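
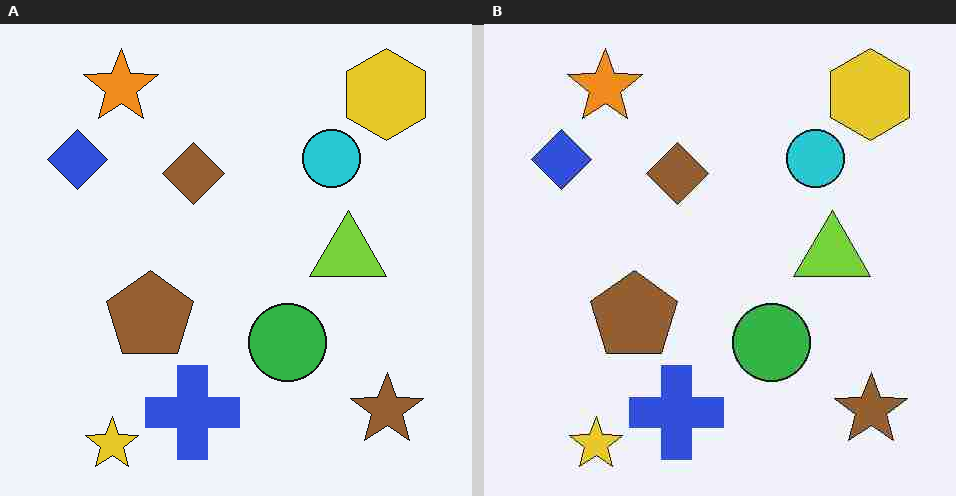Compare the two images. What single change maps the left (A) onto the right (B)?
It was degraded with heavy JPEG compression.

Blocky 8×8 compression artifacts appear around shape edges and the flat background shows ringing — characteristic JPEG degradation.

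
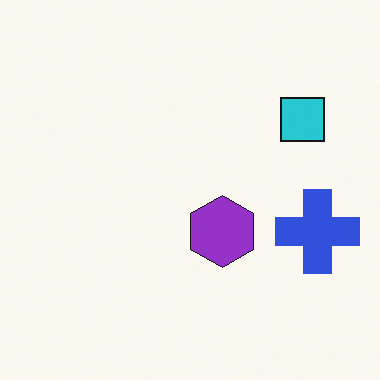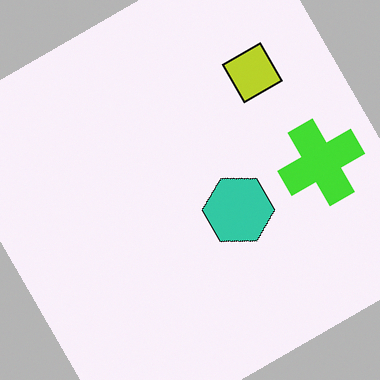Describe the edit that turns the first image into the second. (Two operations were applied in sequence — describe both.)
It was rotated counter-clockwise by a clearly visible amount, then hue-shifted through roughly half the color wheel.

Every shape is tilted by the same angle and the image corners show triangular fill wedges — a whole-image rotation by a non-right angle. Every shape's color has rotated by the same amount around the hue wheel — a uniform hue shift.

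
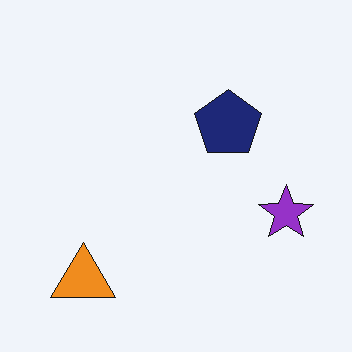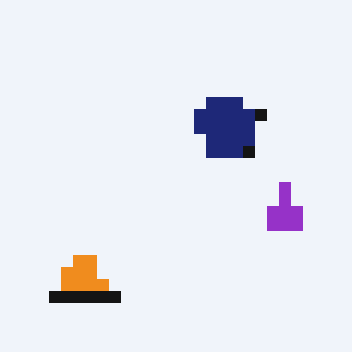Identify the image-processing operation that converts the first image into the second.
The image was coarsely pixelated.

Shapes are reduced to large square blocks; fine edges and outlines are lost — a downscale-then-upscale (mosaic) effect.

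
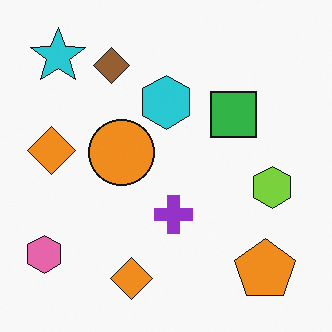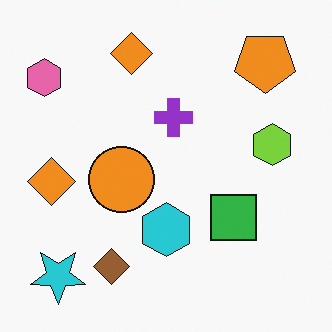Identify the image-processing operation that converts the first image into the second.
This is the original image flipped vertically (top ↔ bottom).

The cyan star is in the top-left of the first image and the bottom-left of the second — shapes on opposite sides of the horizontal midline have swapped in a mirror flip.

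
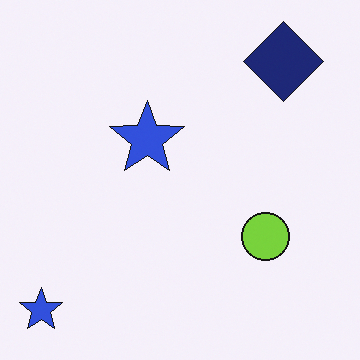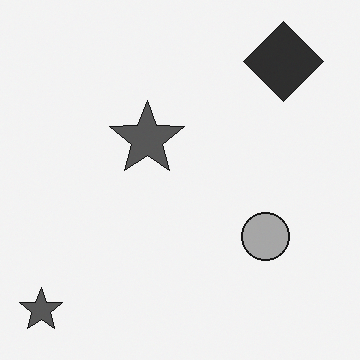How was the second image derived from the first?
This is the original image converted to grayscale.

All color is removed — every shape is now a shade of grey.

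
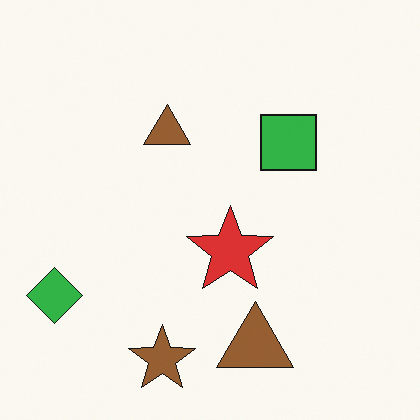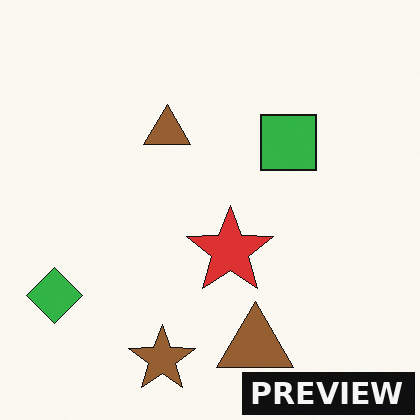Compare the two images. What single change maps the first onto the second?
The transformation is: watermarked with the text "PREVIEW" in the lower-right corner.

A dark label reading "PREVIEW" appears in the lower-right corner.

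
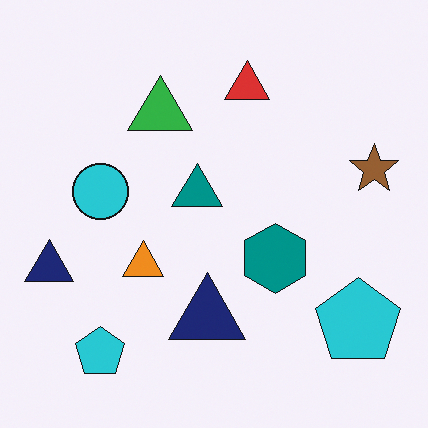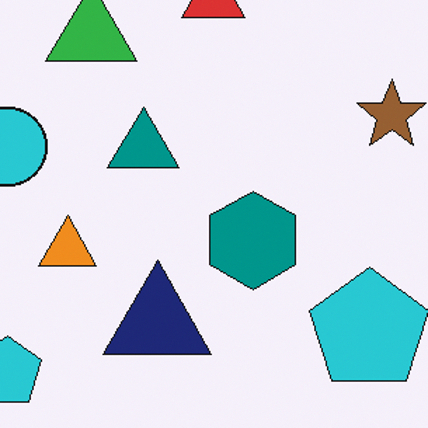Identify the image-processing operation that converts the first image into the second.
It was cropped slightly and scaled back up.

The visible shapes are larger and the field of view is narrower; shapes near the original edges may be partly or wholly outside the frame — a crop-and-rescale.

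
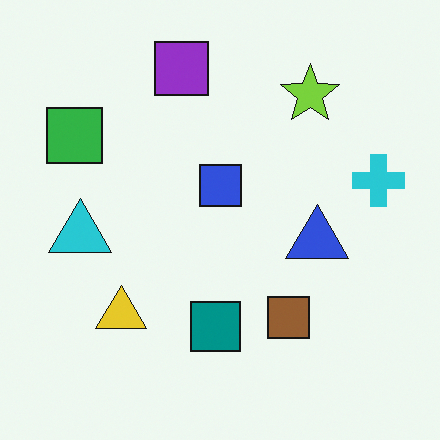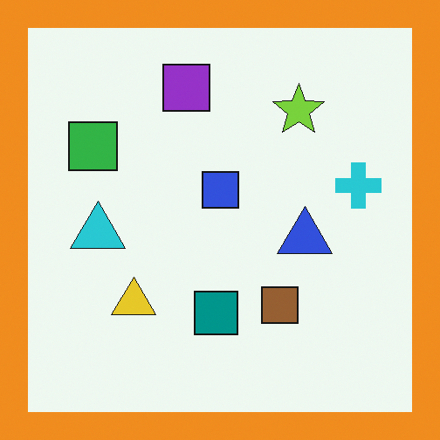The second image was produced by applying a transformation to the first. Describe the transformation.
It was framed with a orange border.

A solid orange frame runs around the edge of the second image, with the content slightly shrunk inside it.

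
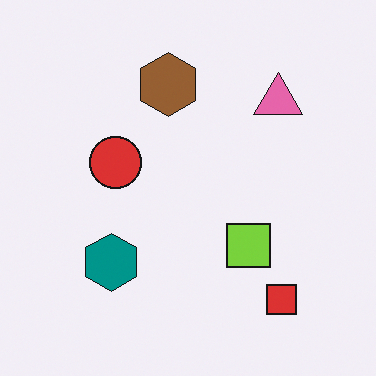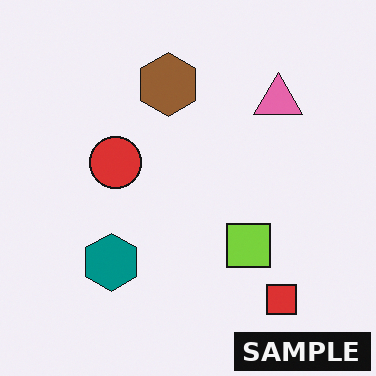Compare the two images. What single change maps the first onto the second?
It was watermarked with the text "SAMPLE" in the lower-right corner.

A dark label reading "SAMPLE" appears in the lower-right corner.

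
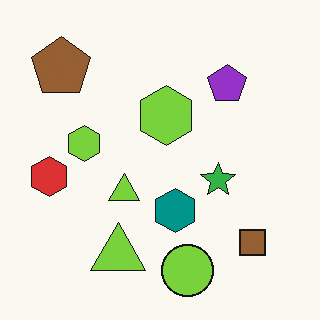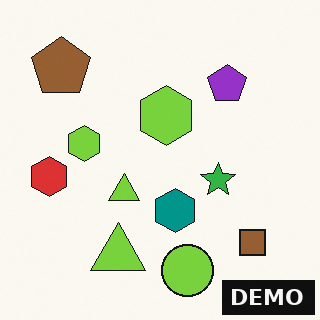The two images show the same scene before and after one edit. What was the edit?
The transformation is: watermarked with the text "DEMO" in the lower-right corner.

A dark label reading "DEMO" appears in the lower-right corner.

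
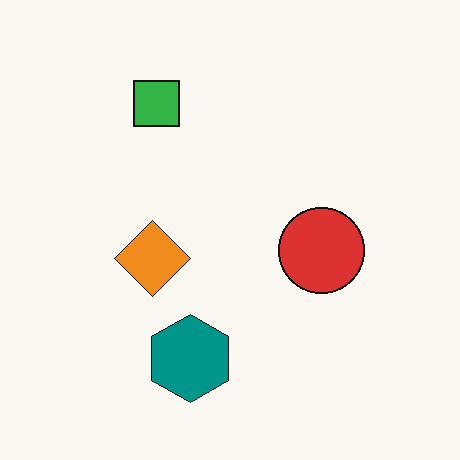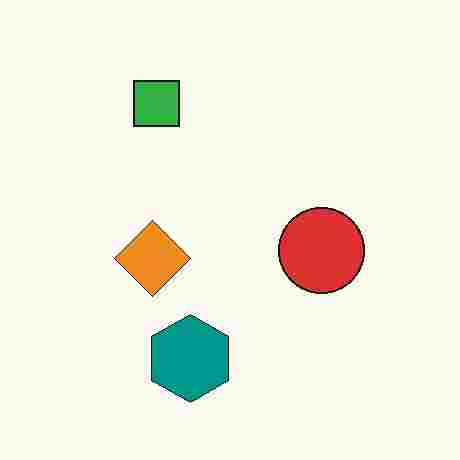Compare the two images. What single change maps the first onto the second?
It was heavily JPEG-compressed with obvious blocking artifacts.

Blocky 8×8 compression artifacts appear around shape edges and the flat background shows ringing — characteristic JPEG degradation.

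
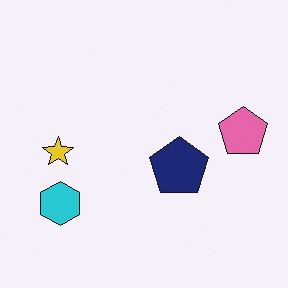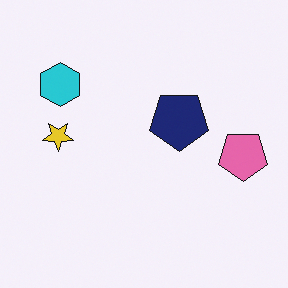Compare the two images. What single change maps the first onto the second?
The transformation is: flipped vertically (top ↔ bottom).

The cyan hexagon is in the bottom-left of the first image and the top-left of the second — shapes on opposite sides of the horizontal midline have swapped in a mirror flip.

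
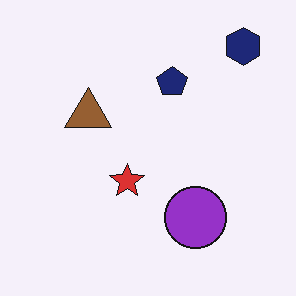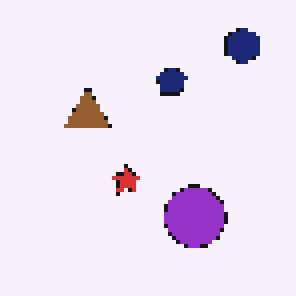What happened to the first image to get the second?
This is the original image mildly pixelated.

Shapes are reduced to large square blocks; fine edges and outlines are lost — a downscale-then-upscale (mosaic) effect.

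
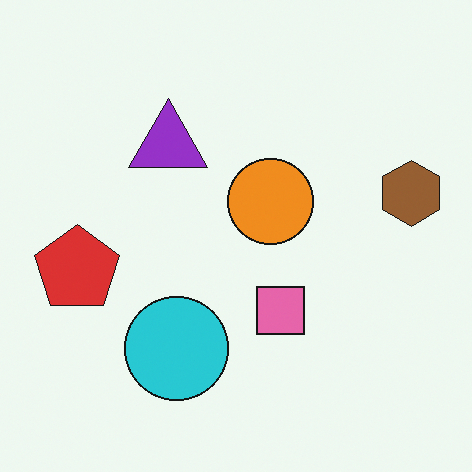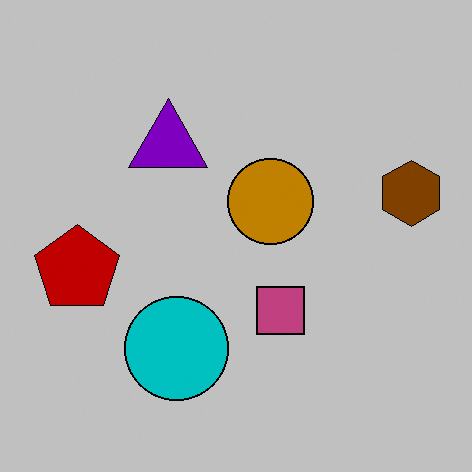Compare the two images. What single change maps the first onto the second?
The second image is the first heavily posterized to just a handful of flat colors.

Each flat color has snapped to a coarser quantized level — most visibly, the near-white background has dropped to a flat grey.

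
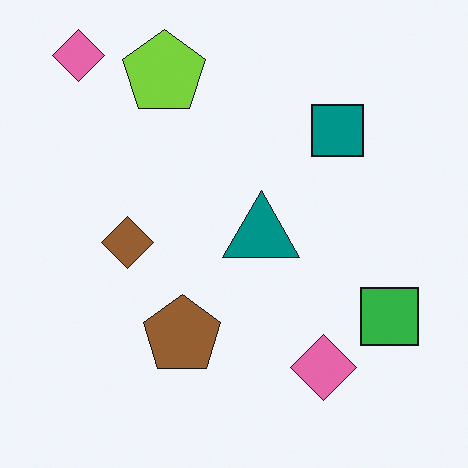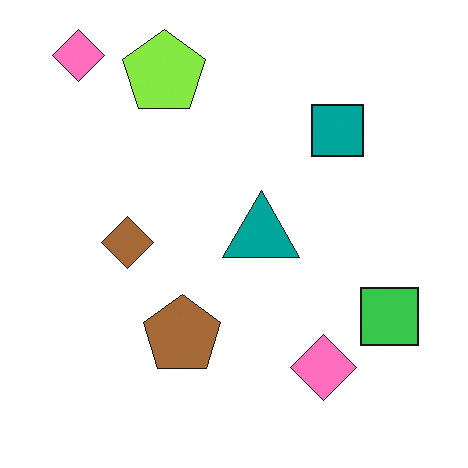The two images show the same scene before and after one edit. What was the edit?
It was brightened a little.

Every pixel — background and shapes alike — is uniformly brightened.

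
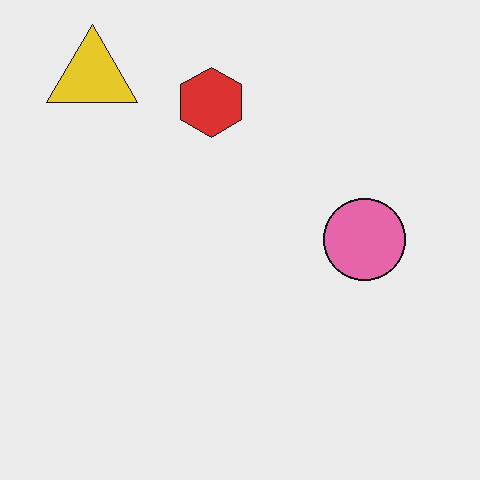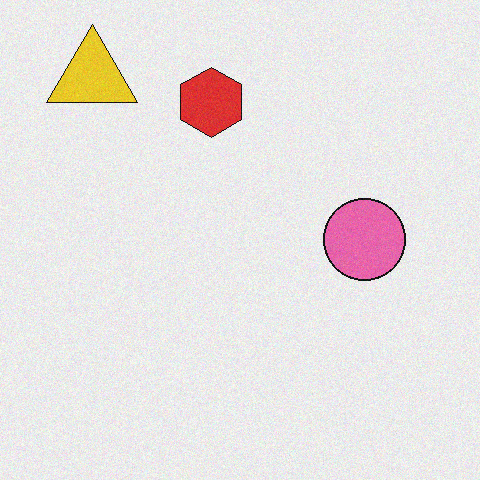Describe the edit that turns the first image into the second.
The second image is the first degraded with subtle gaussian noise.

Random speckle covers the whole image, including the flat background.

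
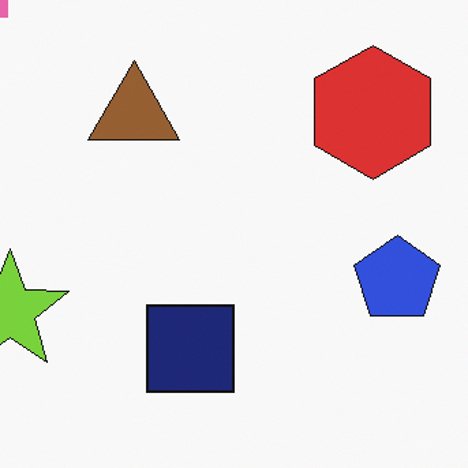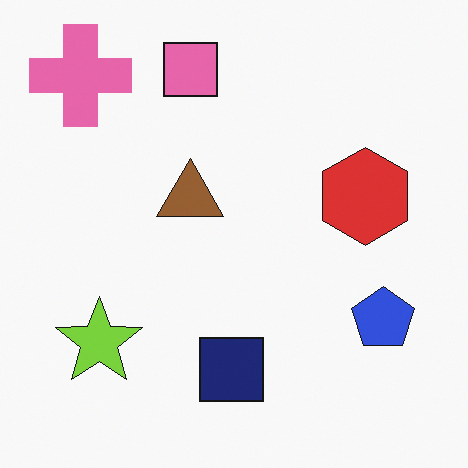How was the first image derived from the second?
The first image is the second cropped slightly and scaled back up.

The visible shapes are larger and the field of view is narrower; shapes near the original edges may be partly or wholly outside the frame — a crop-and-rescale.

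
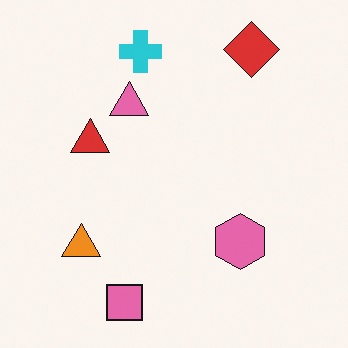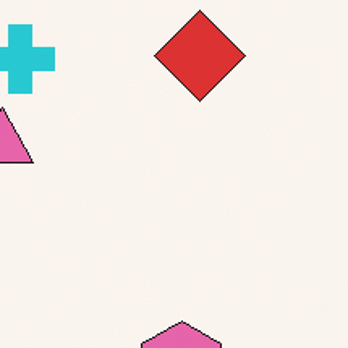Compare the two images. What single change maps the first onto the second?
Cropped tightly and scaled back up.

The visible shapes are larger and the field of view is narrower; shapes near the original edges may be partly or wholly outside the frame — a crop-and-rescale.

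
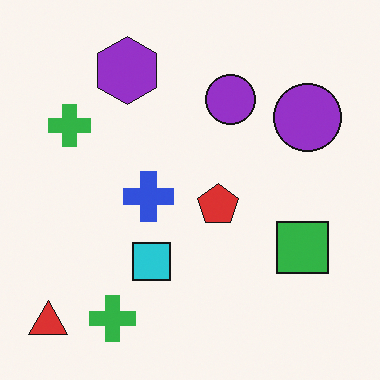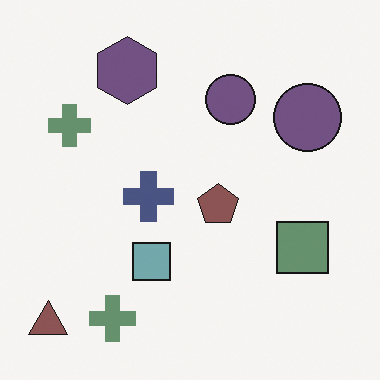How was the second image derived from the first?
The image was made much more muted (saturation change).

All colors are more muted and greyish — a global saturation change.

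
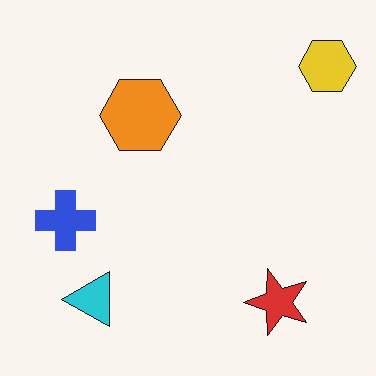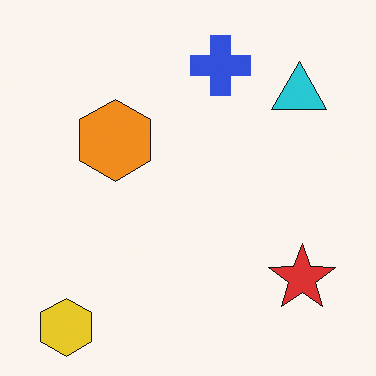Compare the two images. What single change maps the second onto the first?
It was transposed (reflected across the top-left ↔ bottom-right diagonal).

Shapes have swapped their row and column positions — what was in the top-right is now in the bottom-left — a diagonal reflection.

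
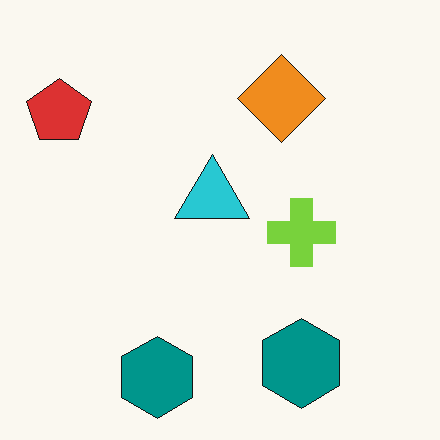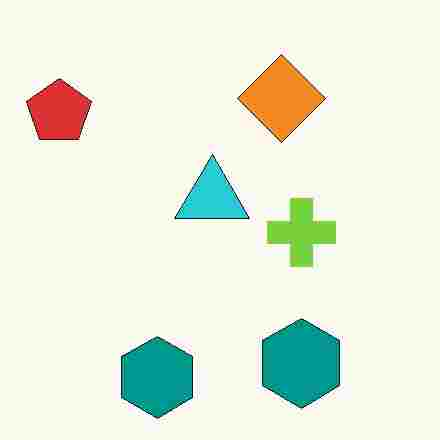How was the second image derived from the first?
This is the original image degraded with heavy JPEG compression.

Blocky 8×8 compression artifacts appear around shape edges and the flat background shows ringing — characteristic JPEG degradation.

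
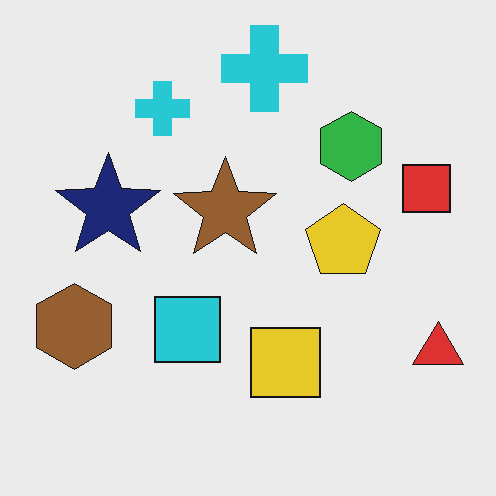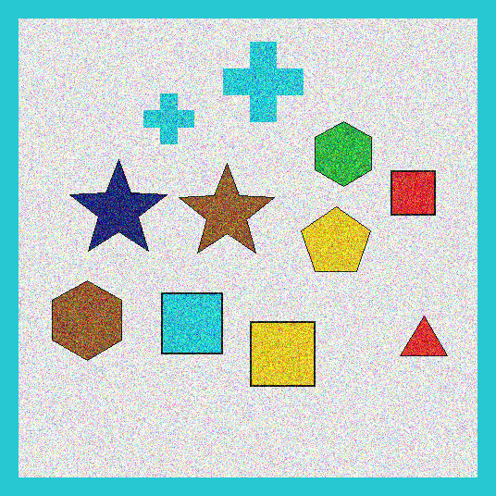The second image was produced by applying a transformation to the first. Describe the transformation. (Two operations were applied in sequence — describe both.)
The image was degraded with heavy additive noise, then framed with a cyan border.

Random speckle covers the whole image, including the flat background. A solid cyan frame runs around the edge of the second image, with the content slightly shrunk inside it.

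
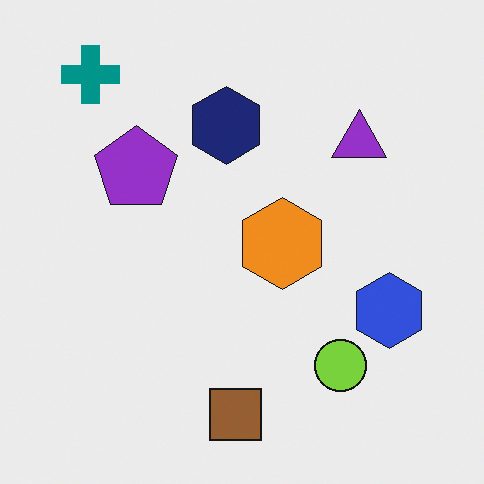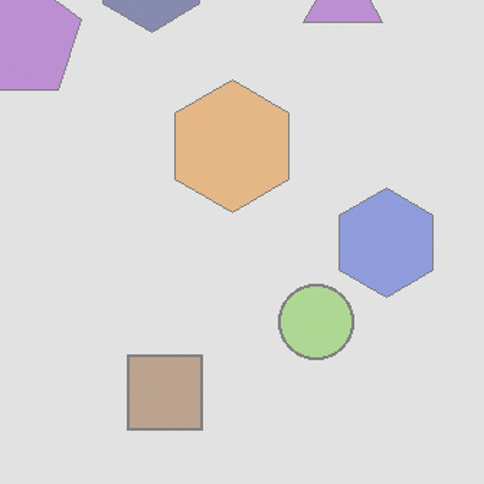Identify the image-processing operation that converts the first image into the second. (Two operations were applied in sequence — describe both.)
The transformation is: given much lower contrast, then cropped to a modestly smaller region and rescaled.

Tones are pushed toward mid-grey across the whole image — a global contrast change. The visible shapes are larger and the field of view is narrower; shapes near the original edges may be partly or wholly outside the frame — a crop-and-rescale.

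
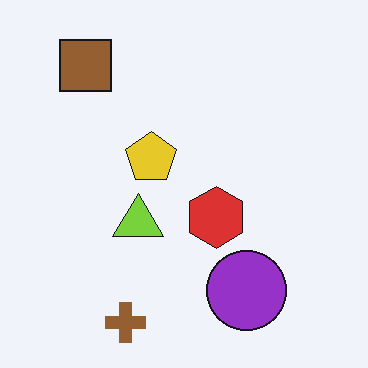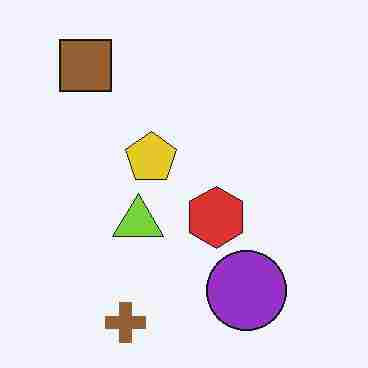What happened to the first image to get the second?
Degraded with heavy JPEG compression.

Blocky 8×8 compression artifacts appear around shape edges and the flat background shows ringing — characteristic JPEG degradation.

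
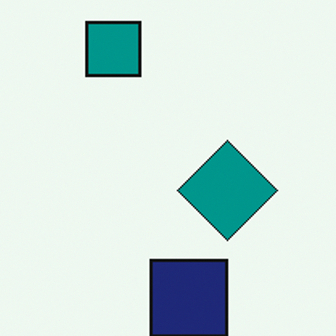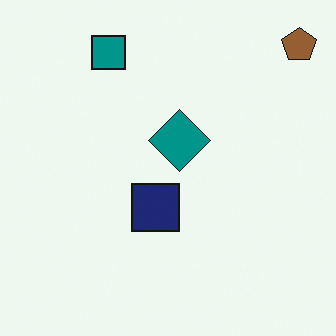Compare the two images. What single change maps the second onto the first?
This is the original image cropped to a modestly smaller region and rescaled.

The visible shapes are larger and the field of view is narrower; shapes near the original edges may be partly or wholly outside the frame — a crop-and-rescale.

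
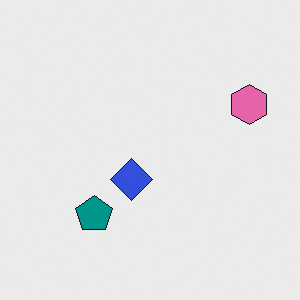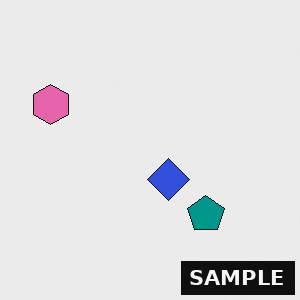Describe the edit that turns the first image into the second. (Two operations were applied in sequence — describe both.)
The transformation is: flipped horizontally (left ↔ right), then watermarked with the text "SAMPLE" in the lower-right corner.

The pink hexagon is in the right of the first image and the left of the second — shapes on opposite sides of the vertical midline have swapped in a mirror flip. A dark label reading "SAMPLE" appears in the lower-right corner.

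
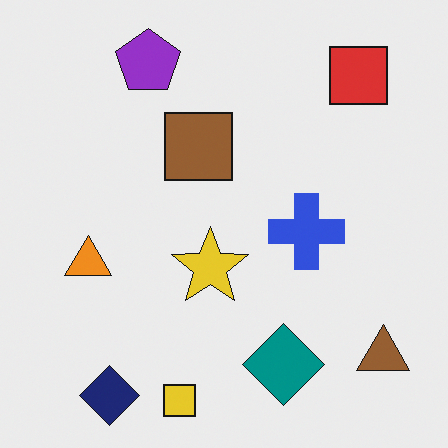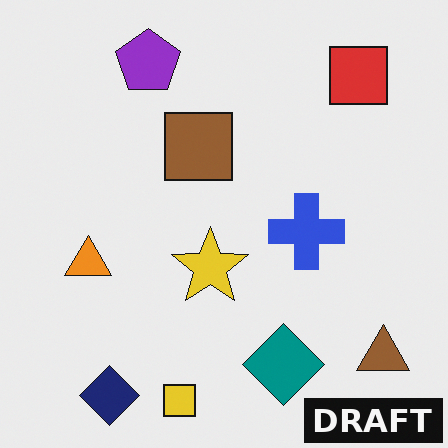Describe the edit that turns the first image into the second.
This is the original image watermarked with the text "DRAFT" in the lower-right corner.

A dark label reading "DRAFT" appears in the lower-right corner.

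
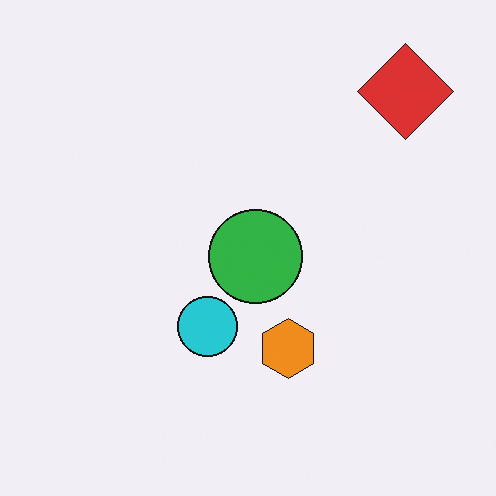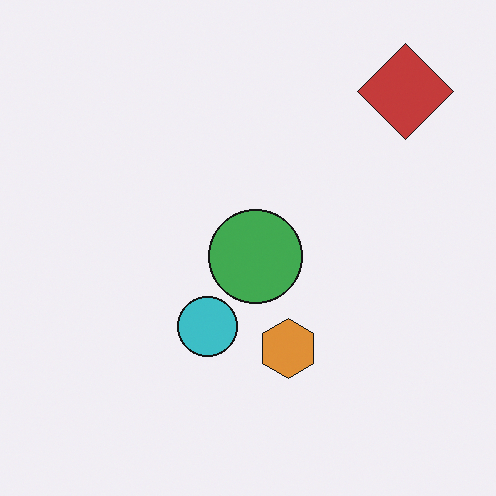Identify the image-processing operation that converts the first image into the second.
The image was slightly desaturated.

All colors are more muted and greyish — a global saturation change.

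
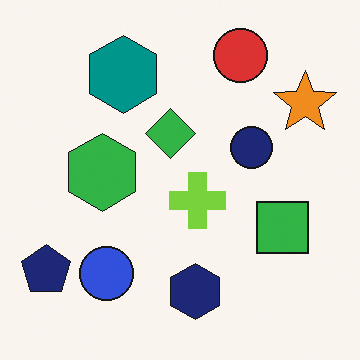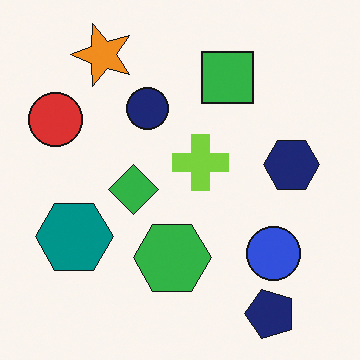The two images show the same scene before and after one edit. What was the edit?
The image was rotated 90° counter-clockwise.

The navy pentagon sits in the bottom-left of the first image and the bottom-right of the second — consistent with a whole-image 90° counter-clockwise rotation.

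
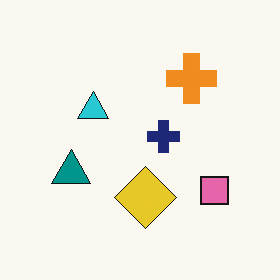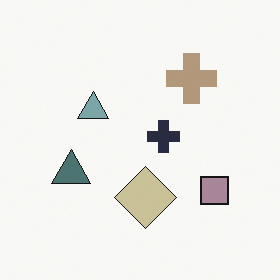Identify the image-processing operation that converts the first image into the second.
Made much more muted (saturation change).

All colors are more muted and greyish — a global saturation change.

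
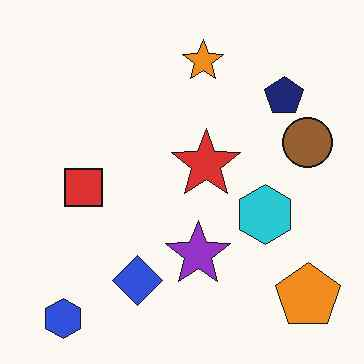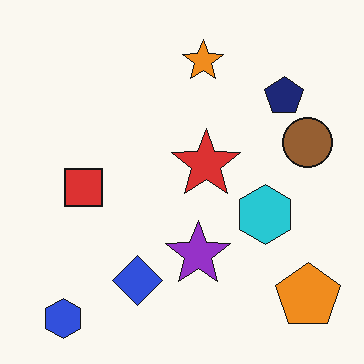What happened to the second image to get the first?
The first image is the second JPEG-compressed with visible artifacts.

Blocky 8×8 compression artifacts appear around shape edges and the flat background shows ringing — characteristic JPEG degradation.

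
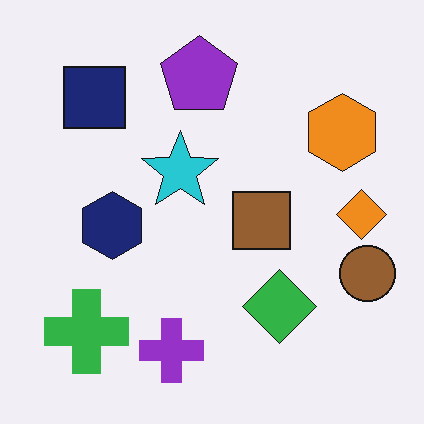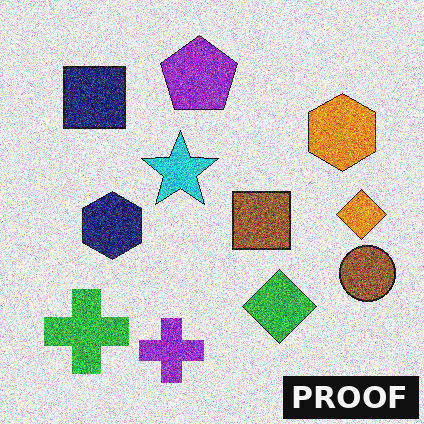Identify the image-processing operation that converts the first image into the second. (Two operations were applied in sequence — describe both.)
This is the original image degraded with heavy additive noise, then watermarked with the text "PROOF" in the lower-right corner.

Random speckle covers the whole image, including the flat background. A dark label reading "PROOF" appears in the lower-right corner.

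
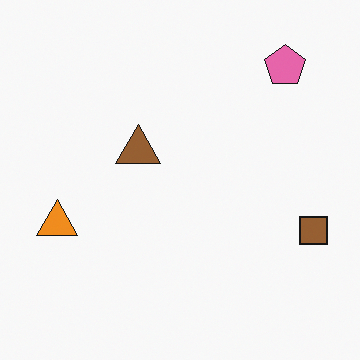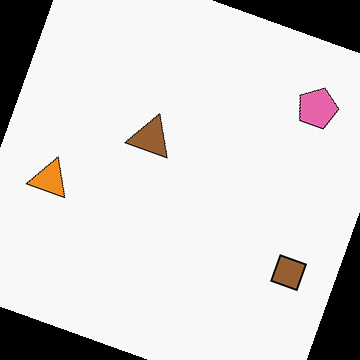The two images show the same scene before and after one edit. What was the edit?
The transformation is: rotated clockwise by a clearly visible amount.

Every shape is tilted by the same angle and the image corners show triangular fill wedges — a whole-image rotation by a non-right angle.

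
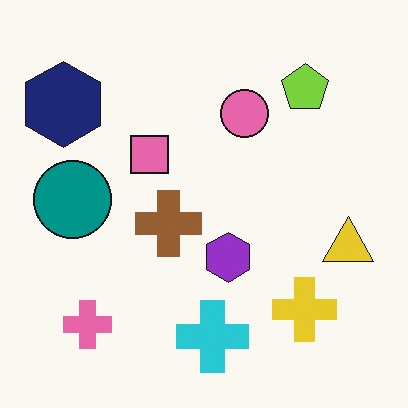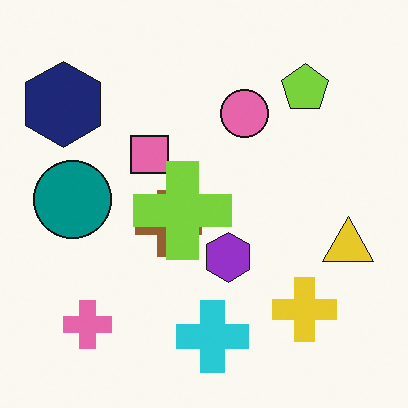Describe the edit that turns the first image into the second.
The image was overlaid with an additional lime cross.

A lime cross appears in the second image that is absent from the first.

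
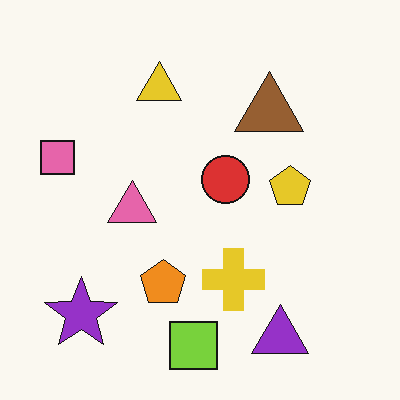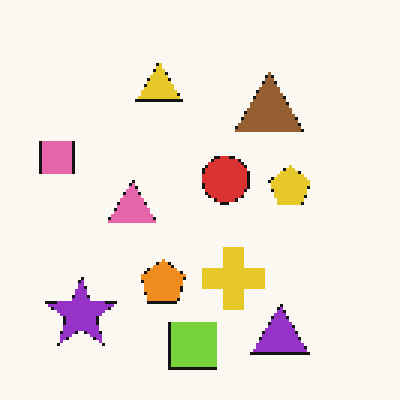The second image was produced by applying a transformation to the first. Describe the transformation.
Mildly pixelated.

Shapes are reduced to large square blocks; fine edges and outlines are lost — a downscale-then-upscale (mosaic) effect.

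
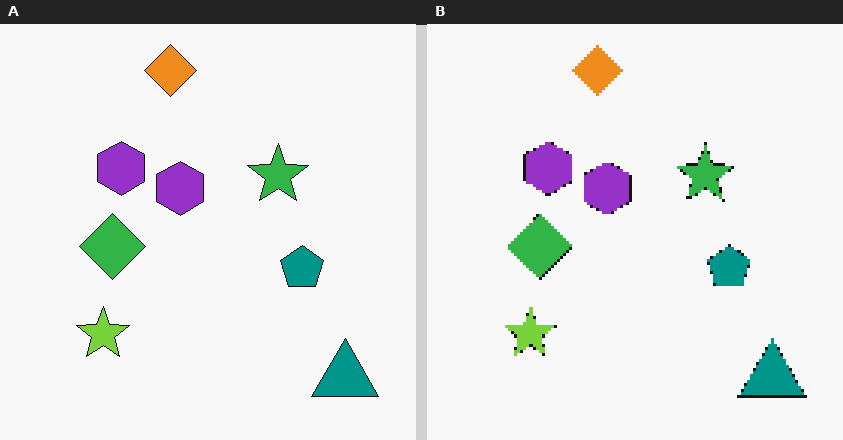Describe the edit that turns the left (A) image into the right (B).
It was mildly pixelated.

Shapes are reduced to large square blocks; fine edges and outlines are lost — a downscale-then-upscale (mosaic) effect.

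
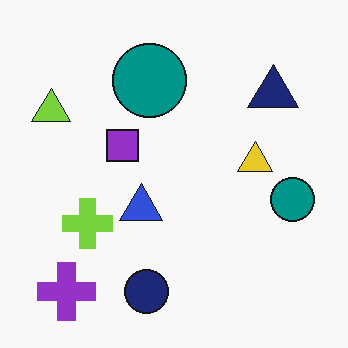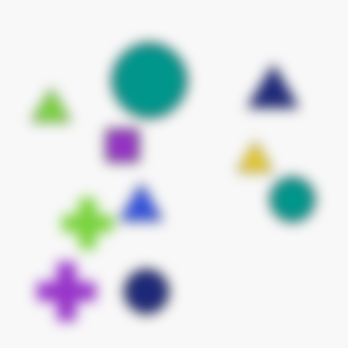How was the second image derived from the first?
This is the original image heavily blurred.

Shape edges and outlines are uniformly softened across the whole image.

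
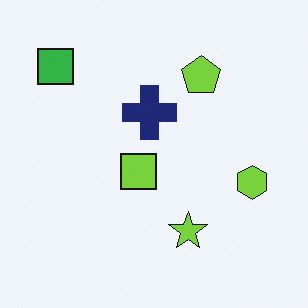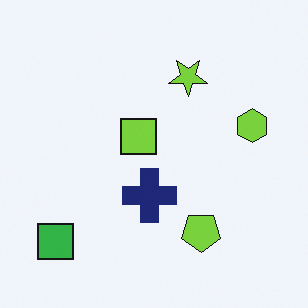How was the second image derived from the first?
It was flipped vertically (top ↔ bottom).

The green square is in the top-left of the first image and the bottom-left of the second — shapes on opposite sides of the horizontal midline have swapped in a mirror flip.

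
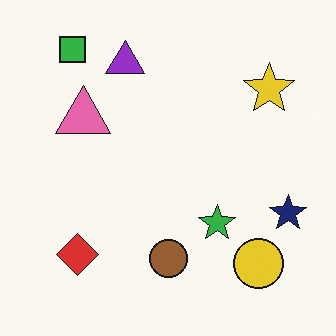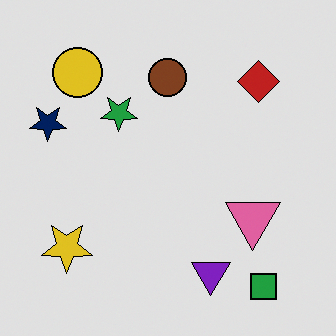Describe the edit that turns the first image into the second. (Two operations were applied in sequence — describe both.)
The image was posterized to a reduced palette, then rotated 180°.

Each flat color has snapped to a coarser quantized level — most visibly, the near-white background has dropped to a flat grey. The green square sits in the top-left of the first image and the bottom-right of the second — consistent with a whole-image 180° rotation.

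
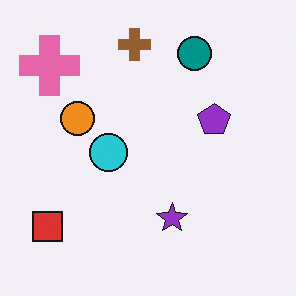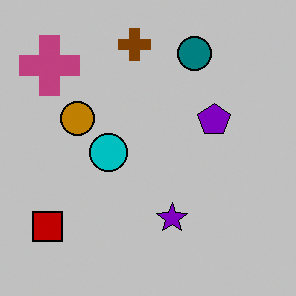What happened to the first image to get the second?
It was aggressively posterized.

Each flat color has snapped to a coarser quantized level — most visibly, the near-white background has dropped to a flat grey.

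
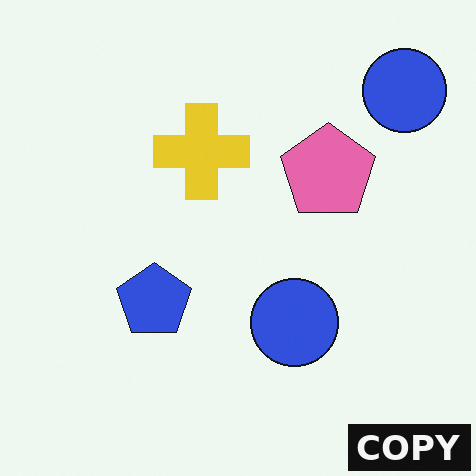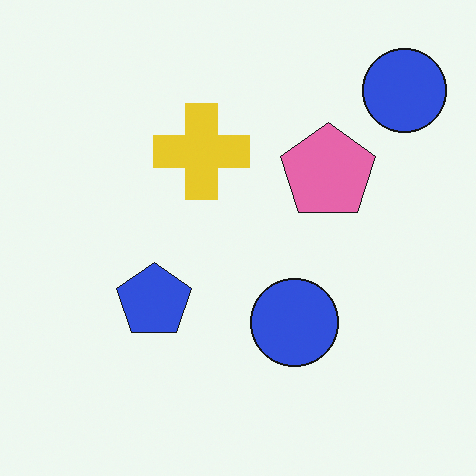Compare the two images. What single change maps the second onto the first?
It was watermarked with the text "COPY" in the lower-right corner.

A dark label reading "COPY" appears in the lower-right corner.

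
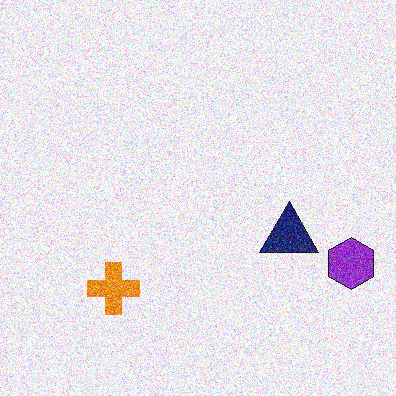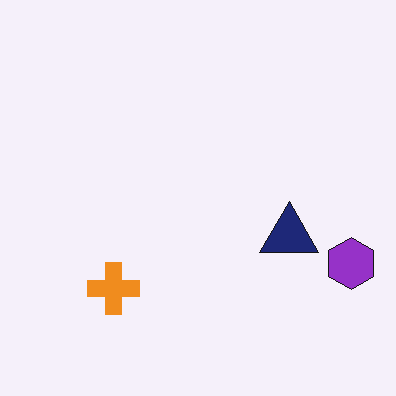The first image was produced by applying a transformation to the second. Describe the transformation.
The first image is the second degraded with a thick layer of grain.

Random speckle covers the whole image, including the flat background.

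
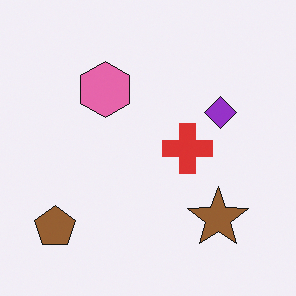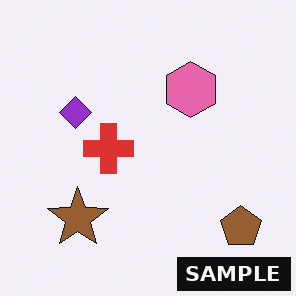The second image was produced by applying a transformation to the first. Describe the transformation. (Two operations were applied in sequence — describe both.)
The image was flipped horizontally (left ↔ right), then watermarked with the text "SAMPLE" in the lower-right corner.

The brown pentagon is in the bottom-left of the first image and the bottom-right of the second — shapes on opposite sides of the vertical midline have swapped in a mirror flip. A dark label reading "SAMPLE" appears in the lower-right corner.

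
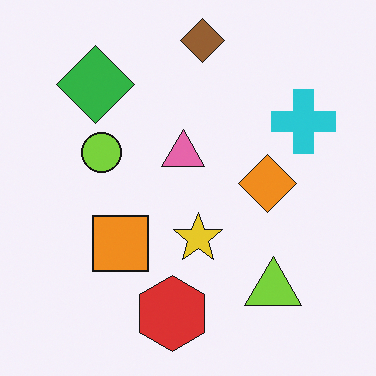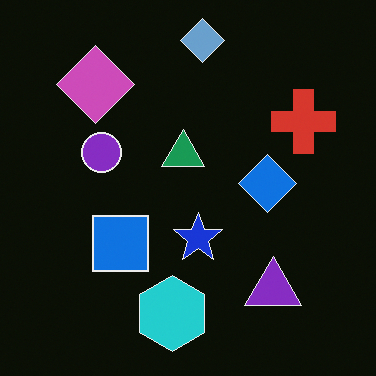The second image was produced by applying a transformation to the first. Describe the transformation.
It was color-inverted (negative).

The light background has become dark and every shape's color is its complement — a photographic negative.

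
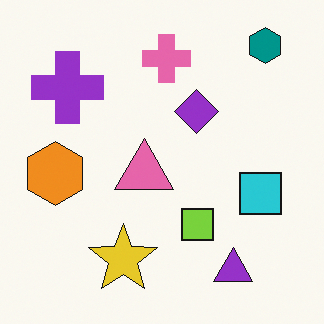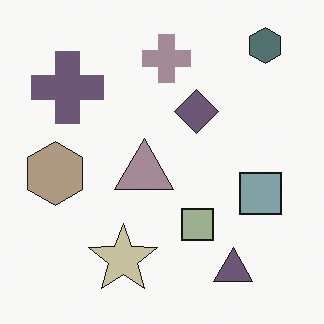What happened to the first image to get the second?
The transformation is: made much more muted (saturation change).

All colors are more muted and greyish — a global saturation change.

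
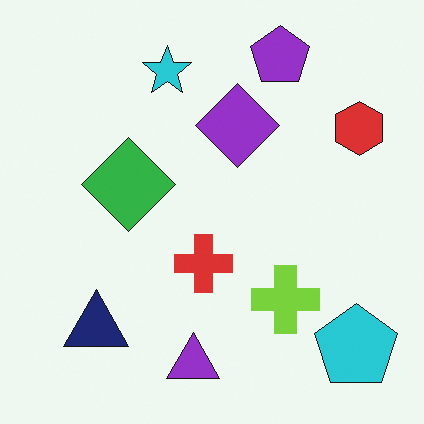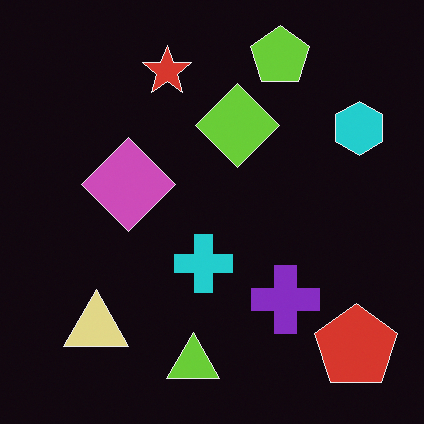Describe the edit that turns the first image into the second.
Color-inverted (negative).

The light background has become dark and every shape's color is its complement — a photographic negative.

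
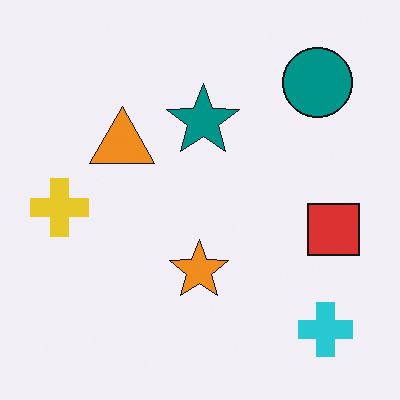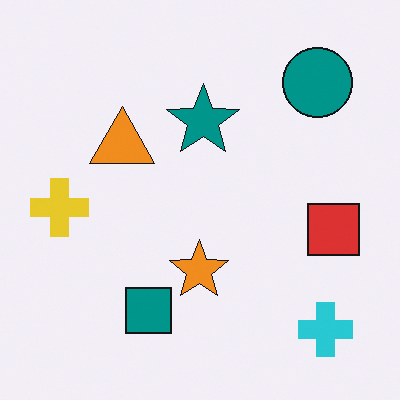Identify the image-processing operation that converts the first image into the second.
It was overlaid with an additional teal square.

A teal square appears in the second image that is absent from the first.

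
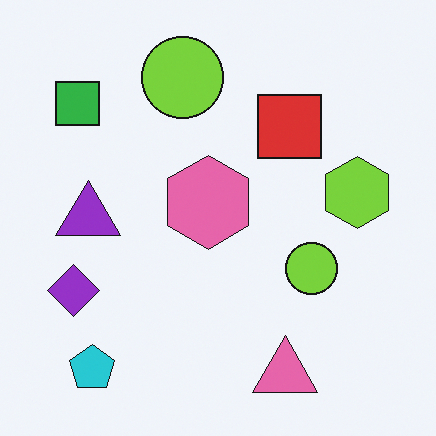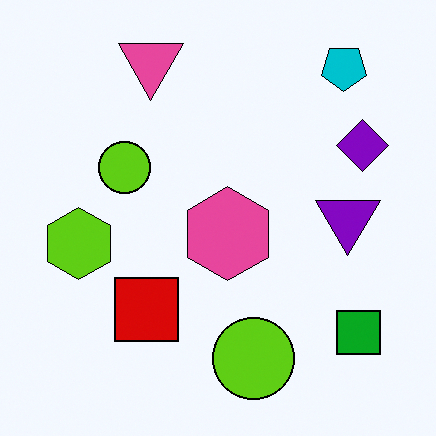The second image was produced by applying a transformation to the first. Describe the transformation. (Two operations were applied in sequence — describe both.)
This is the original image given slightly increased contrast, then rotated 180°.

Tones are pushed away from mid-grey across the whole image — a global contrast change. The cyan pentagon sits in the bottom-left of the first image and the top-right of the second — consistent with a whole-image 180° rotation.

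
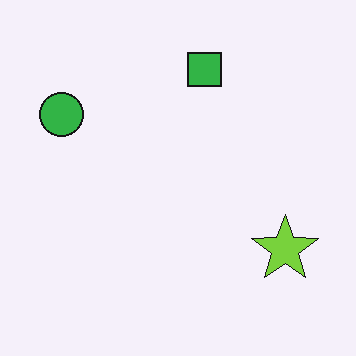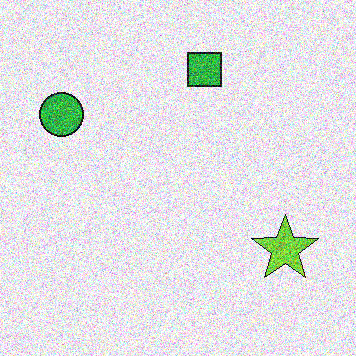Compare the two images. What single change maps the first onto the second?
Degraded with heavy additive noise.

Random speckle covers the whole image, including the flat background.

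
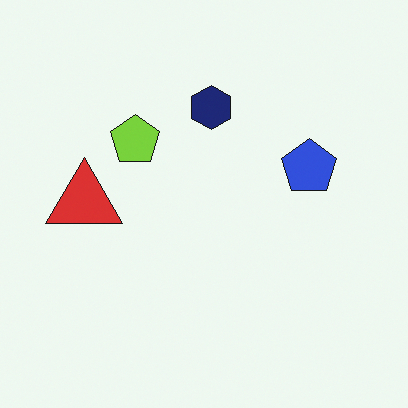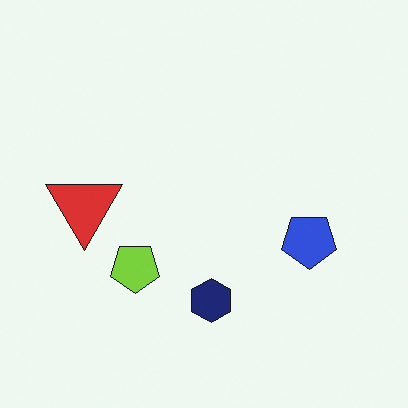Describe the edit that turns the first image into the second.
The image was flipped vertically (top ↔ bottom).

The navy hexagon is in the top of the first image and the bottom of the second — shapes on opposite sides of the horizontal midline have swapped in a mirror flip.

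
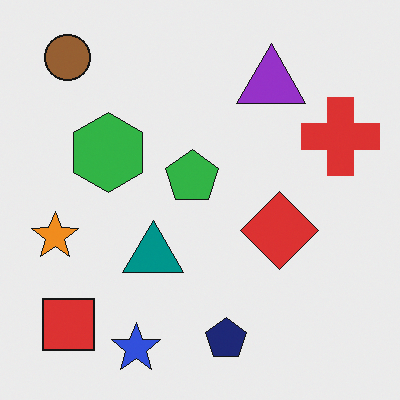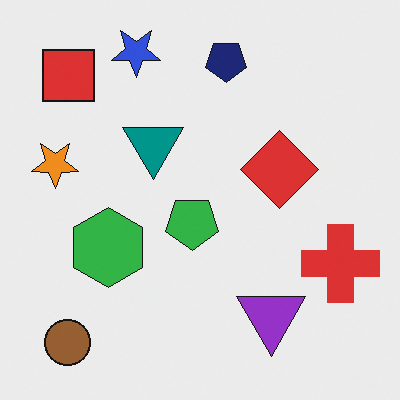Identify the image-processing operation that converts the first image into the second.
This is the original image flipped vertically (top ↔ bottom).

The blue star is in the bottom of the first image and the top of the second — shapes on opposite sides of the horizontal midline have swapped in a mirror flip.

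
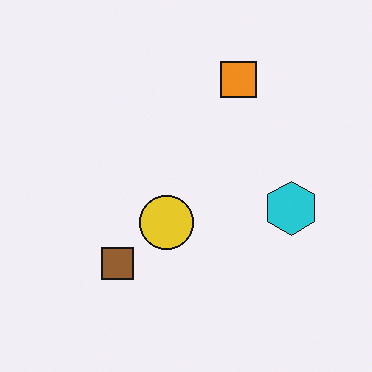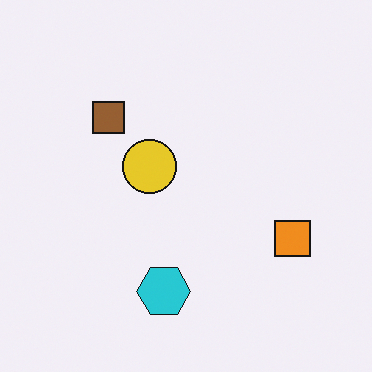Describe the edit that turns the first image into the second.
This is the original image rotated 90° clockwise.

The orange square sits in the top of the first image and the right of the second — consistent with a whole-image 90° clockwise rotation.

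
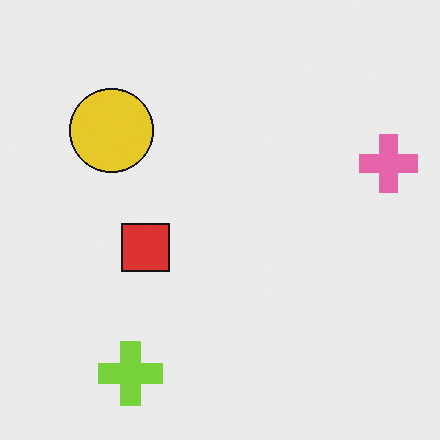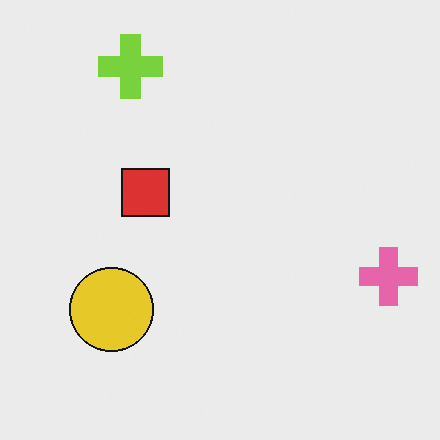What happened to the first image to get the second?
It was flipped vertically (top ↔ bottom).

The lime cross is in the bottom-left of the first image and the top-left of the second — shapes on opposite sides of the horizontal midline have swapped in a mirror flip.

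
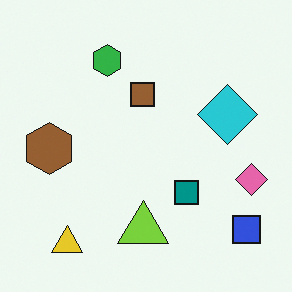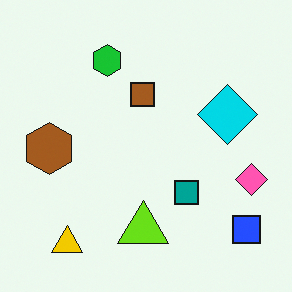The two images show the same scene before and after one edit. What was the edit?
The image was slightly oversaturated.

All colors are more vivid — a global saturation change.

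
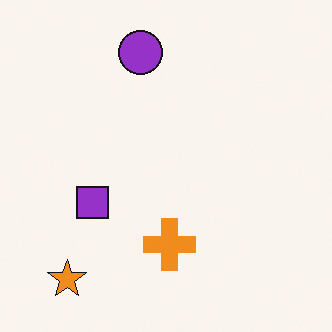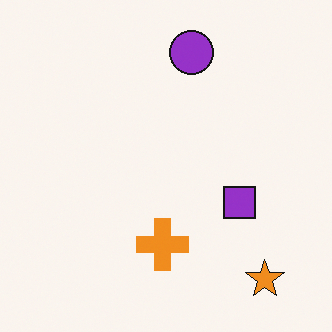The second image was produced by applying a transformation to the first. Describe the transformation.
The second image is the first flipped horizontally (left ↔ right).

The orange star is in the bottom-left of the first image and the bottom-right of the second — shapes on opposite sides of the vertical midline have swapped in a mirror flip.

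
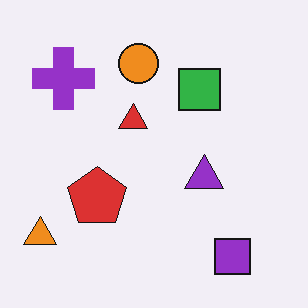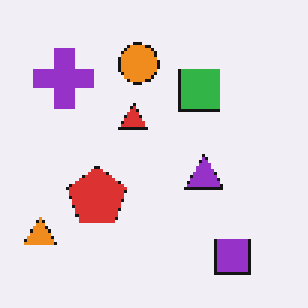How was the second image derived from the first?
The transformation is: mildly pixelated.

Shapes are reduced to large square blocks; fine edges and outlines are lost — a downscale-then-upscale (mosaic) effect.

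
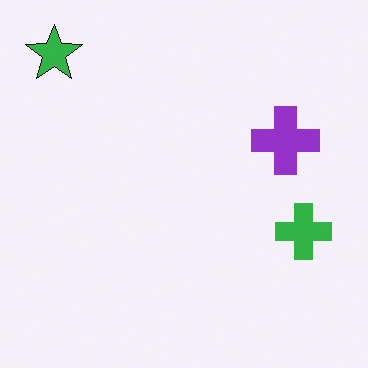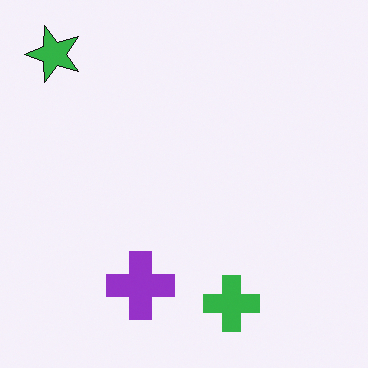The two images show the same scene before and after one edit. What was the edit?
The second image is the first transposed (reflected across the top-left ↔ bottom-right diagonal).

Shapes have swapped their row and column positions — what was in the top-right is now in the bottom-left — a diagonal reflection.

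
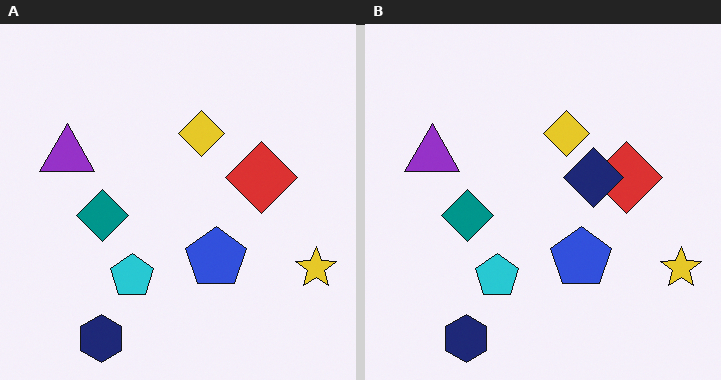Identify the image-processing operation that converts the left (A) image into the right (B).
The right (B) image is the left (A) overlaid with an additional navy diamond.

A navy diamond appears in the right (B) image that is absent from the left (A).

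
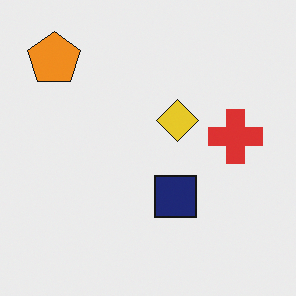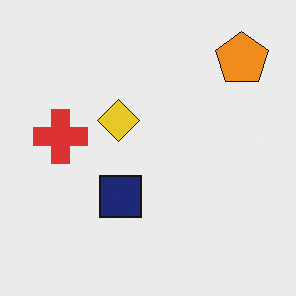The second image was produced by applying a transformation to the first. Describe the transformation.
The transformation is: flipped horizontally (left ↔ right).

The orange pentagon is in the top-left of the first image and the top-right of the second — shapes on opposite sides of the vertical midline have swapped in a mirror flip.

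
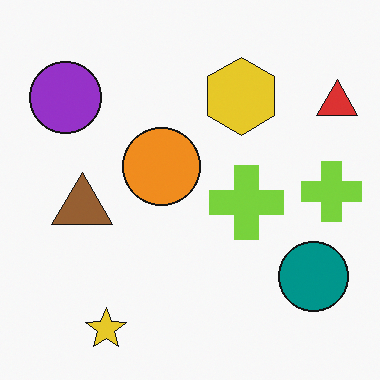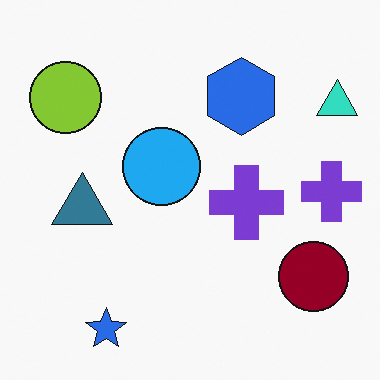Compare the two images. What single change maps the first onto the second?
This is the original image hue-shifted by a large amount.

Every shape's color has rotated by the same amount around the hue wheel — a uniform hue shift.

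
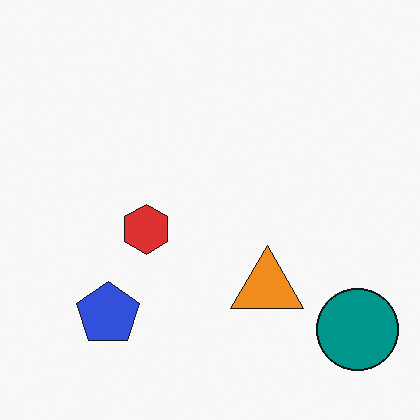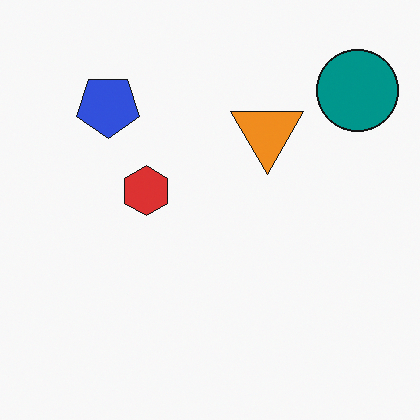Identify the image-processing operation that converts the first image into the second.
The second image is the first flipped vertically (top ↔ bottom).

The teal circle is in the bottom-right of the first image and the top-right of the second — shapes on opposite sides of the horizontal midline have swapped in a mirror flip.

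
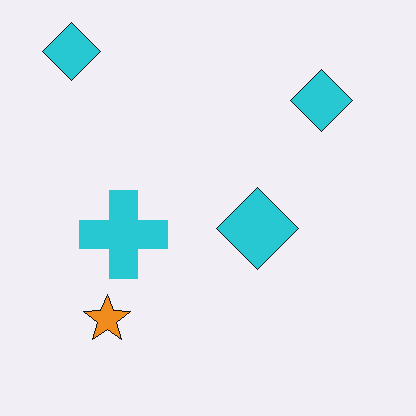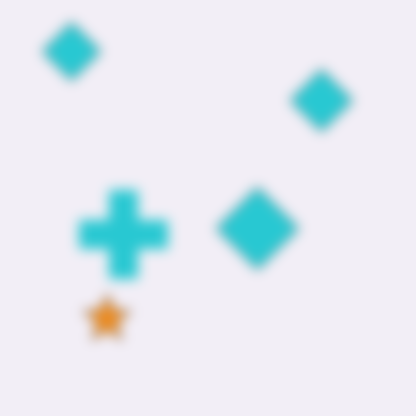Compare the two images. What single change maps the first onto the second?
The image was heavily blurred.

Shape edges and outlines are uniformly softened across the whole image.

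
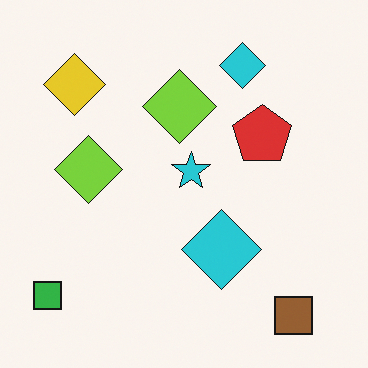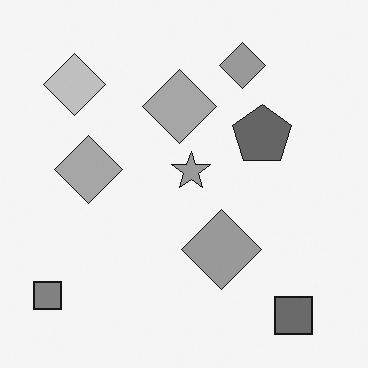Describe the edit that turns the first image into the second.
Converted to grayscale.

All color is removed — every shape is now a shade of grey.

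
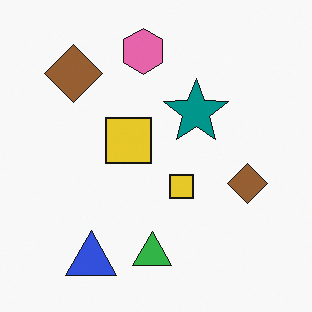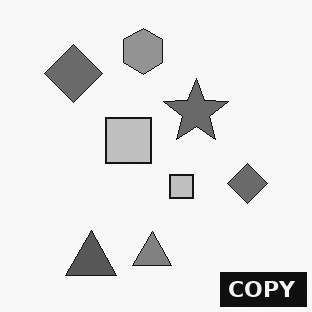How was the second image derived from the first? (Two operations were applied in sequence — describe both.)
It was converted to grayscale, then watermarked with the text "COPY" in the lower-right corner.

All color is removed — every shape is now a shade of grey. A dark label reading "COPY" appears in the lower-right corner.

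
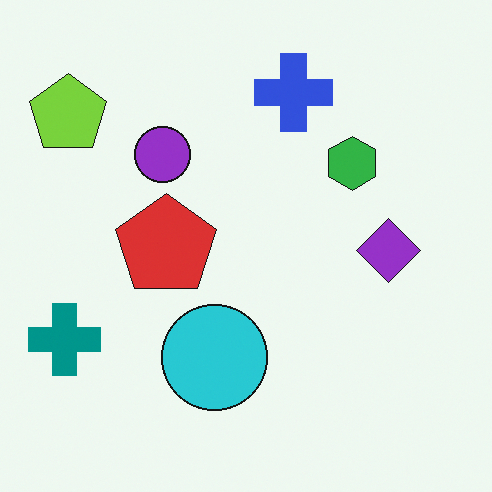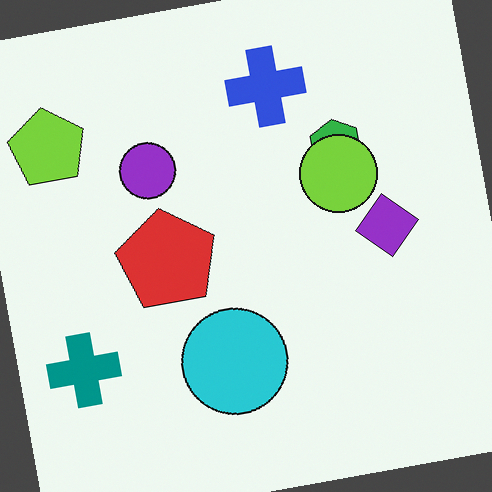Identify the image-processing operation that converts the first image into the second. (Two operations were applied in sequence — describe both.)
It was rotated counter-clockwise by a small amount, then overlaid with an additional lime circle.

Every shape is tilted by the same angle and the image corners show triangular fill wedges — a whole-image rotation by a non-right angle. A lime circle appears in the second image that is absent from the first.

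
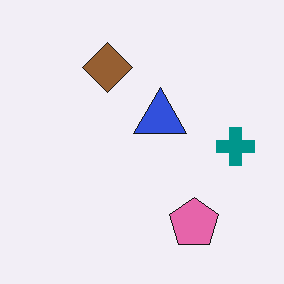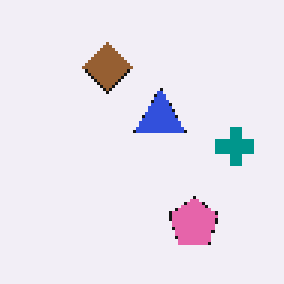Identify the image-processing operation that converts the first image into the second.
It was lightly pixelated (a mild mosaic effect).

Shapes are reduced to large square blocks; fine edges and outlines are lost — a downscale-then-upscale (mosaic) effect.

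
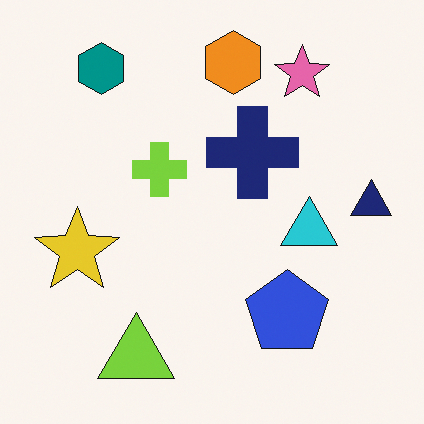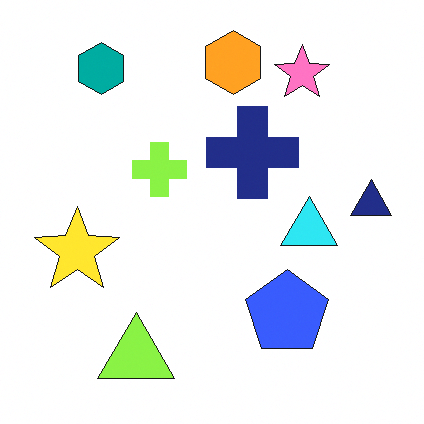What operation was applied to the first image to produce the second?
Brightened a little.

Every pixel — background and shapes alike — is uniformly brightened.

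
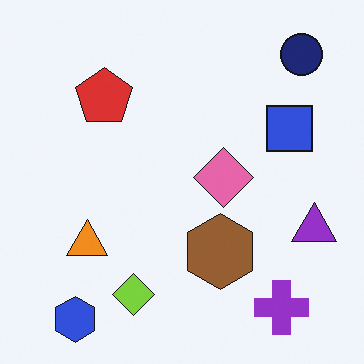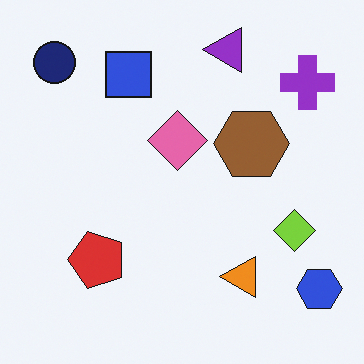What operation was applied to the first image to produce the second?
The transformation is: rotated 90° counter-clockwise.

The navy circle sits in the top-right of the first image and the top-left of the second — consistent with a whole-image 90° counter-clockwise rotation.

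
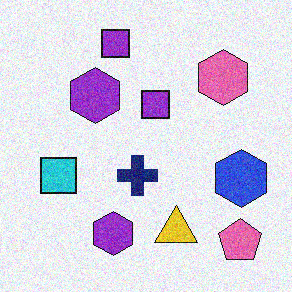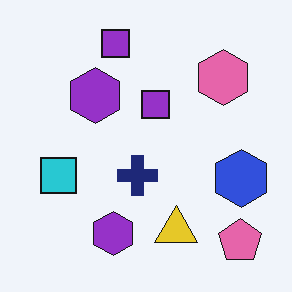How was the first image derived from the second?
The first image is the second degraded with moderate additive noise.

Random speckle covers the whole image, including the flat background.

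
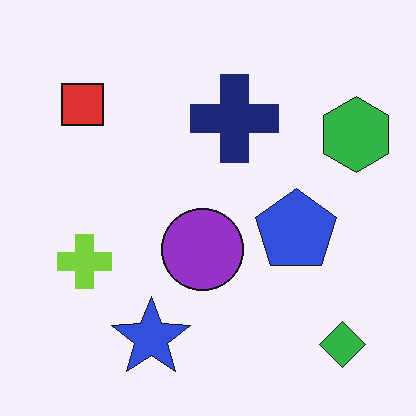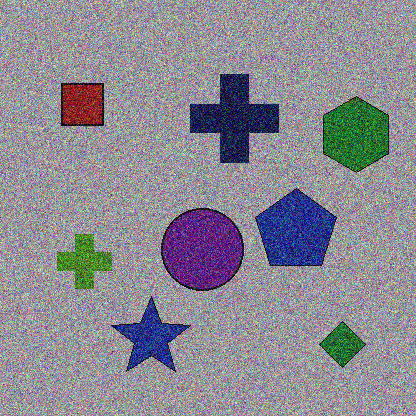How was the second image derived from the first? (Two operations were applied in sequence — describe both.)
Substantially darkened, then degraded with strong gaussian noise.

Every pixel — background and shapes alike — is uniformly darkened. Random speckle covers the whole image, including the flat background.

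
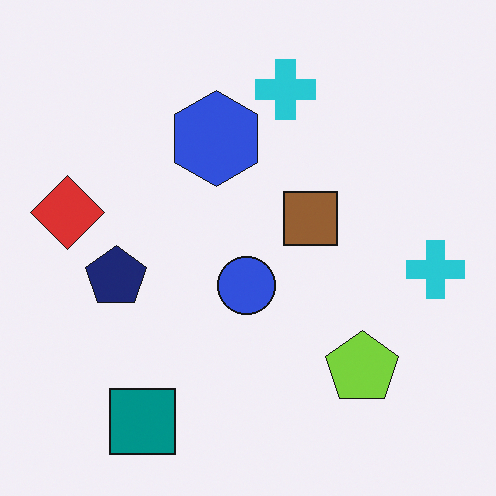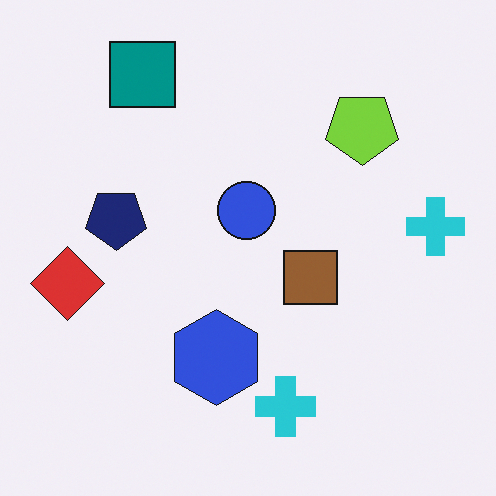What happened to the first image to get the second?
This is the original image flipped vertically (top ↔ bottom).

The teal square is in the bottom-left of the first image and the top-left of the second — shapes on opposite sides of the horizontal midline have swapped in a mirror flip.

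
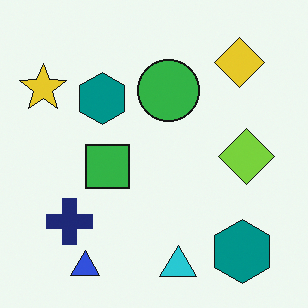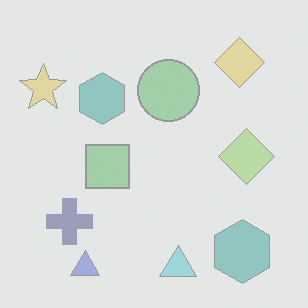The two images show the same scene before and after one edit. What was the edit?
The second image is the first washed out (contrast reduced).

Tones are pushed toward mid-grey across the whole image — a global contrast change.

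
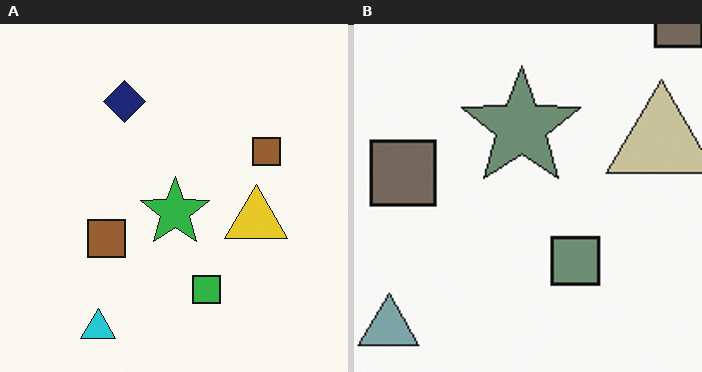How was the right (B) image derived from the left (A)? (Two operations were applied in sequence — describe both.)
The transformation is: cropped to a noticeably smaller region and rescaled, then heavily desaturated.

The visible shapes are larger and the field of view is narrower; shapes near the original edges may be partly or wholly outside the frame — a crop-and-rescale. All colors are more muted and greyish — a global saturation change.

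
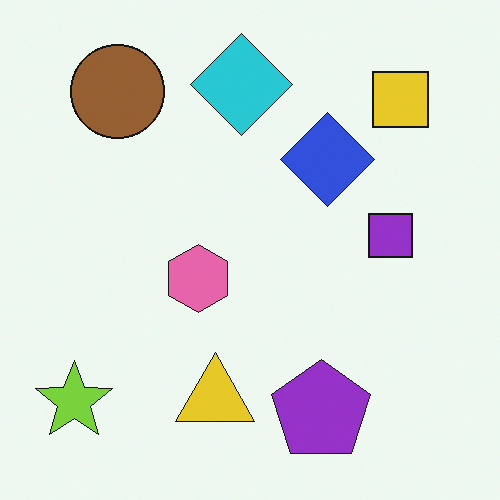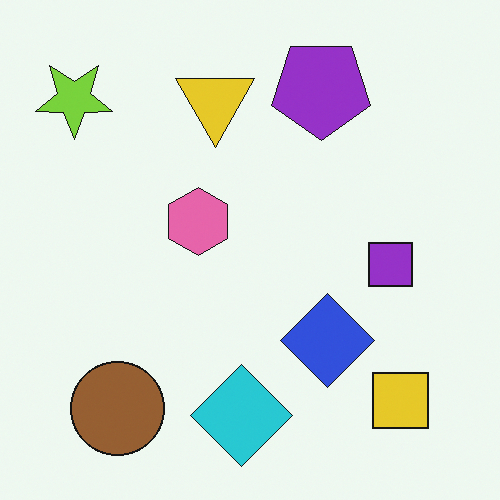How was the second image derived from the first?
It was flipped vertically (top ↔ bottom).

The cyan diamond is in the top of the first image and the bottom of the second — shapes on opposite sides of the horizontal midline have swapped in a mirror flip.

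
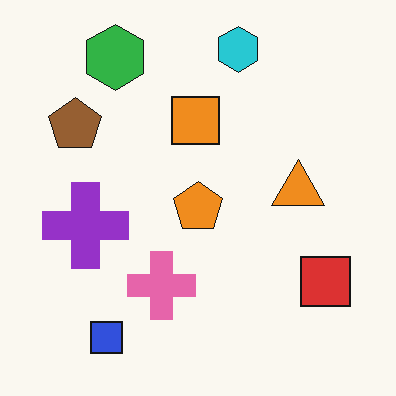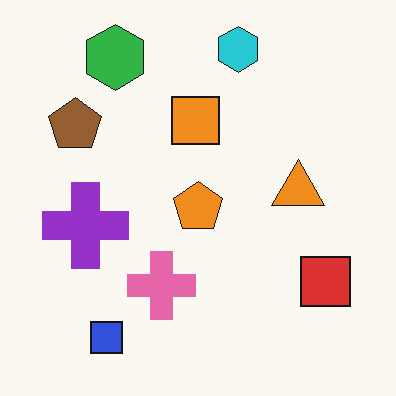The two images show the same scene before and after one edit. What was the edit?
The image was given moderate JPEG compression.

Blocky 8×8 compression artifacts appear around shape edges and the flat background shows ringing — characteristic JPEG degradation.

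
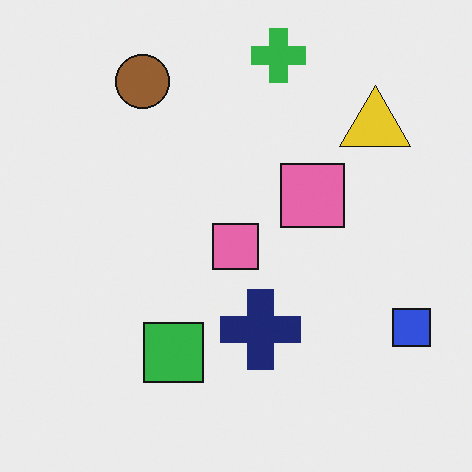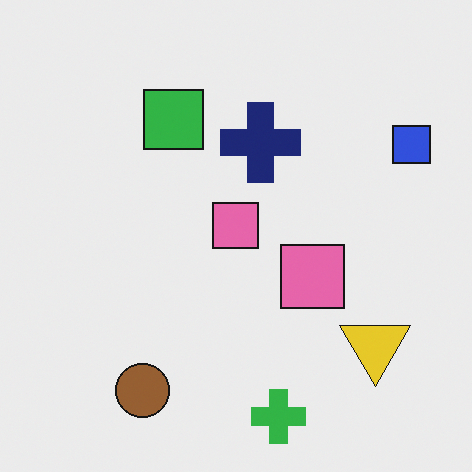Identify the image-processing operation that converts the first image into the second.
The image was flipped vertically (top ↔ bottom).

The green cross is in the top of the first image and the bottom of the second — shapes on opposite sides of the horizontal midline have swapped in a mirror flip.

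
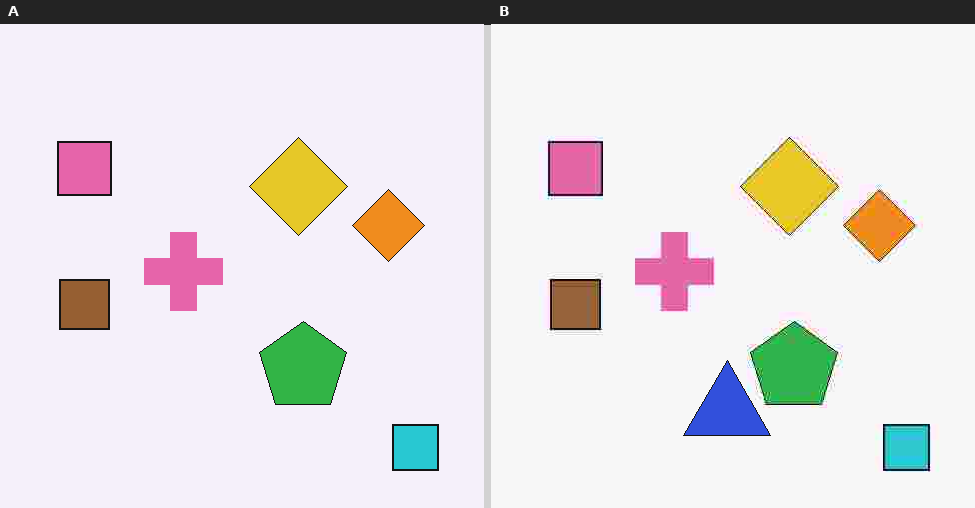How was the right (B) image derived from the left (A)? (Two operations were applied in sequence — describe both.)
The image was degraded with heavy JPEG compression, then overlaid with an additional blue triangle.

Blocky 8×8 compression artifacts appear around shape edges and the flat background shows ringing — characteristic JPEG degradation. A blue triangle appears in the right (B) image that is absent from the left (A).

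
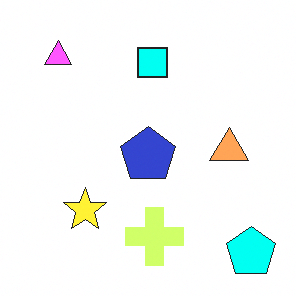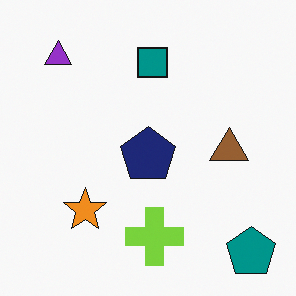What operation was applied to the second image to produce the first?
Brightened a lot.

Every pixel — background and shapes alike — is uniformly brightened.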